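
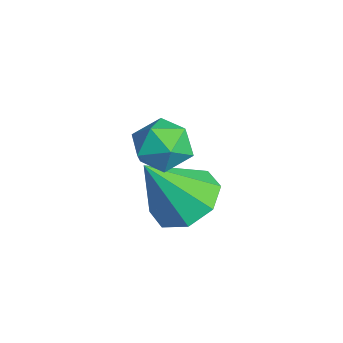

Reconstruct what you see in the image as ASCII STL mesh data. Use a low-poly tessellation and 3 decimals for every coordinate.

solid 
facet normal -0.913 0.397 0.096
outer loop
vertex 0.0 -2.549 1.828
vertex -0.282 -3.146 1.614
vertex -0.165 -3.04 2.289
endloop
endfacet
facet normal -0.459 0.685 0.565
outer loop
vertex 0.0 -2.549 1.828
vertex -0.165 -3.04 2.289
vertex 0.432 -2.692 2.352
endloop
endfacet
facet normal 0.080 0.976 0.200
outer loop
vertex 0.0 -2.549 1.828
vertex 0.432 -2.692 2.352
vertex 0.684 -2.582 1.715
endloop
endfacet
facet normal -0.040 0.868 -0.495
outer loop
vertex 0.0 -2.549 1.828
vertex 0.684 -2.582 1.715
vertex 0.243 -2.863 1.258
endloop
endfacet
facet normal -0.654 0.509 -0.559
outer loop
vertex 0.0 -2.549 1.828
vertex 0.243 -2.863 1.258
vertex -0.282 -3.146 1.614
endloop
endfacet
facet normal -0.195 0.160 0.968
outer loop
vertex 0.432 -2.692 2.352
vertex -0.165 -3.04 2.289
vertex 0.417 -3.377 2.462
endloop
endfacet
facet normal -0.928 -0.308 0.209
outer loop
vertex -0.165 -3.04 2.289
vertex -0.282 -3.146 1.614
vertex -0.024 -3.658 2.005
endloop
endfacet
facet normal -0.510 -0.126 -0.851
outer loop
vertex -0.282 -3.146 1.614
vertex 0.243 -2.863 1.258
vertex 0.228 -3.548 1.368
endloop
endfacet
facet normal 0.485 0.454 -0.747
outer loop
vertex 0.243 -2.863 1.258
vertex 0.684 -2.582 1.715
vertex 0.825 -3.2 1.431
endloop
endfacet
facet normal 0.679 0.630 0.377
outer loop
vertex 0.684 -2.582 1.715
vertex 0.432 -2.692 2.352
vertex 0.942 -3.094 2.106
endloop
endfacet
facet normal 0.040 -0.868 0.495
outer loop
vertex 0.66 -3.691 1.892
vertex 0.417 -3.377 2.462
vertex -0.024 -3.658 2.005
endloop
endfacet
facet normal -0.080 -0.976 -0.200
outer loop
vertex 0.66 -3.691 1.892
vertex -0.024 -3.658 2.005
vertex 0.228 -3.548 1.368
endloop
endfacet
facet normal 0.459 -0.685 -0.565
outer loop
vertex 0.66 -3.691 1.892
vertex 0.228 -3.548 1.368
vertex 0.825 -3.2 1.431
endloop
endfacet
facet normal 0.913 -0.397 -0.096
outer loop
vertex 0.66 -3.691 1.892
vertex 0.825 -3.2 1.431
vertex 0.942 -3.094 2.106
endloop
endfacet
facet normal 0.654 -0.509 0.559
outer loop
vertex 0.66 -3.691 1.892
vertex 0.942 -3.094 2.106
vertex 0.417 -3.377 2.462
endloop
endfacet
facet normal -0.485 -0.454 0.747
outer loop
vertex -0.024 -3.658 2.005
vertex 0.417 -3.377 2.462
vertex -0.165 -3.04 2.289
endloop
endfacet
facet normal -0.679 -0.630 -0.377
outer loop
vertex 0.228 -3.548 1.368
vertex -0.024 -3.658 2.005
vertex -0.282 -3.146 1.614
endloop
endfacet
facet normal 0.195 -0.160 -0.968
outer loop
vertex 0.825 -3.2 1.431
vertex 0.228 -3.548 1.368
vertex 0.243 -2.863 1.258
endloop
endfacet
facet normal 0.928 0.308 -0.209
outer loop
vertex 0.942 -3.094 2.106
vertex 0.825 -3.2 1.431
vertex 0.684 -2.582 1.715
endloop
endfacet
facet normal 0.510 0.126 0.851
outer loop
vertex 0.417 -3.377 2.462
vertex 0.942 -3.094 2.106
vertex 0.432 -2.692 2.352
endloop
endfacet
facet normal -0.098 0.547 -0.831
outer loop
vertex 0.384 -2.1 -0.271
vertex -0.339 -2.507 -0.454
vertex -0.138 -1.806 -0.016
endloop
endfacet
facet normal 0.573 0.396 0.717
outer loop
vertex 0.384 -2.1 -0.271
vertex -0.138 -1.806 -0.016
vertex -0.181 -3.393 0.894
endloop
endfacet
facet normal -0.098 0.547 -0.831
outer loop
vertex -0.138 -1.806 -0.016
vertex -0.339 -2.507 -0.454
vertex -0.778 -1.924 -0.018
endloop
endfacet
facet normal -0.094 0.497 0.863
outer loop
vertex -0.138 -1.806 -0.016
vertex -0.778 -1.924 -0.018
vertex -0.181 -3.393 0.894
endloop
endfacet
facet normal -0.098 0.547 -0.831
outer loop
vertex -0.778 -1.924 -0.018
vertex -0.339 -2.507 -0.454
vertex -1.161 -2.383 -0.275
endloop
endfacet
facet normal -0.680 0.167 0.714
outer loop
vertex -0.778 -1.924 -0.018
vertex -1.161 -2.383 -0.275
vertex -0.181 -3.393 0.894
endloop
endfacet
facet normal -0.098 0.548 -0.831
outer loop
vertex -1.161 -2.383 -0.275
vertex -0.339 -2.507 -0.454
vertex -1.062 -2.914 -0.637
endloop
endfacet
facet normal -0.842 -0.402 0.359
outer loop
vertex -1.161 -2.383 -0.275
vertex -1.062 -2.914 -0.637
vertex -0.181 -3.393 0.894
endloop
endfacet
facet normal -0.097 0.546 -0.832
outer loop
vertex -1.062 -2.914 -0.637
vertex -0.339 -2.507 -0.454
vertex -0.54 -3.208 -0.891
endloop
endfacet
facet normal -0.488 -0.873 0.008
outer loop
vertex -1.062 -2.914 -0.637
vertex -0.54 -3.208 -0.891
vertex -0.181 -3.393 0.894
endloop
endfacet
facet normal -0.097 0.546 -0.832
outer loop
vertex -0.54 -3.208 -0.891
vertex -0.339 -2.507 -0.454
vertex 0.1 -3.091 -0.889
endloop
endfacet
facet normal 0.179 -0.974 -0.137
outer loop
vertex -0.54 -3.208 -0.891
vertex 0.1 -3.091 -0.889
vertex -0.181 -3.393 0.894
endloop
endfacet
facet normal -0.097 0.547 -0.832
outer loop
vertex 0.1 -3.091 -0.889
vertex -0.339 -2.507 -0.454
vertex 0.483 -2.632 -0.632
endloop
endfacet
facet normal 0.765 -0.644 0.011
outer loop
vertex 0.1 -3.091 -0.889
vertex 0.483 -2.632 -0.632
vertex -0.181 -3.393 0.894
endloop
endfacet
facet normal -0.097 0.546 -0.832
outer loop
vertex 0.483 -2.632 -0.632
vertex -0.339 -2.507 -0.454
vertex 0.384 -2.1 -0.271
endloop
endfacet
facet normal 0.928 -0.076 0.366
outer loop
vertex 0.483 -2.632 -0.632
vertex 0.384 -2.1 -0.271
vertex -0.181 -3.393 0.894
endloop
endfacet

endsolid


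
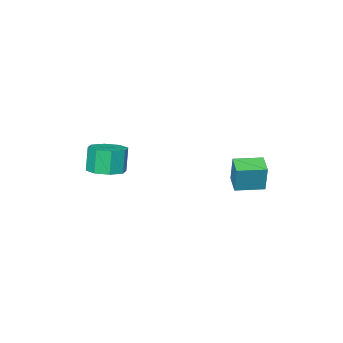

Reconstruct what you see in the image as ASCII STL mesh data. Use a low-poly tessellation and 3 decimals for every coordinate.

solid 
facet normal 0.208 0.154 -0.966
outer loop
vertex 3.167 -2.415 -2.039
vertex 2.344 -1.973 -2.146
vertex 3.216 -1.708 -1.916
endloop
endfacet
facet normal 0.976 -0.101 0.195
outer loop
vertex 3.167 -2.415 -2.039
vertex 3.216 -1.708 -1.916
vertex 2.879 -2.629 -0.707
endloop
endfacet
facet normal 0.976 -0.102 0.194
outer loop
vertex 2.879 -2.629 -0.707
vertex 3.216 -1.708 -1.916
vertex 2.928 -1.922 -0.583
endloop
endfacet
facet normal -0.209 -0.155 0.966
outer loop
vertex 2.879 -2.629 -0.707
vertex 2.928 -1.922 -0.583
vertex 2.056 -2.187 -0.814
endloop
endfacet
facet normal 0.208 0.155 -0.966
outer loop
vertex 3.216 -1.708 -1.916
vertex 2.344 -1.973 -2.146
vertex 2.754 -1.157 -1.927
endloop
endfacet
facet normal 0.737 0.624 0.259
outer loop
vertex 3.216 -1.708 -1.916
vertex 2.754 -1.157 -1.927
vertex 2.928 -1.922 -0.583
endloop
endfacet
facet normal 0.738 0.623 0.259
outer loop
vertex 2.928 -1.922 -0.583
vertex 2.754 -1.157 -1.927
vertex 2.466 -1.37 -0.594
endloop
endfacet
facet normal -0.209 -0.155 0.966
outer loop
vertex 2.928 -1.922 -0.583
vertex 2.466 -1.37 -0.594
vertex 2.056 -2.187 -0.814
endloop
endfacet
facet normal 0.209 0.154 -0.966
outer loop
vertex 2.754 -1.157 -1.927
vertex 2.344 -1.973 -2.146
vertex 2.052 -1.083 -2.067
endloop
endfacet
facet normal 0.069 0.983 0.172
outer loop
vertex 2.754 -1.157 -1.927
vertex 2.052 -1.083 -2.067
vertex 2.466 -1.37 -0.594
endloop
endfacet
facet normal 0.068 0.983 0.172
outer loop
vertex 2.466 -1.37 -0.594
vertex 2.052 -1.083 -2.067
vertex 1.765 -1.297 -0.734
endloop
endfacet
facet normal -0.209 -0.155 0.966
outer loop
vertex 2.466 -1.37 -0.594
vertex 1.765 -1.297 -0.734
vertex 2.056 -2.187 -0.814
endloop
endfacet
facet normal 0.208 0.154 -0.966
outer loop
vertex 2.052 -1.083 -2.067
vertex 2.344 -1.973 -2.146
vertex 1.521 -1.531 -2.253
endloop
endfacet
facet normal -0.642 0.767 -0.015
outer loop
vertex 2.052 -1.083 -2.067
vertex 1.521 -1.531 -2.253
vertex 1.765 -1.297 -0.734
endloop
endfacet
facet normal -0.641 0.767 -0.015
outer loop
vertex 1.765 -1.297 -0.734
vertex 1.521 -1.531 -2.253
vertex 1.233 -1.745 -0.921
endloop
endfacet
facet normal -0.209 -0.155 0.966
outer loop
vertex 1.765 -1.297 -0.734
vertex 1.233 -1.745 -0.921
vertex 2.056 -2.187 -0.814
endloop
endfacet
facet normal 0.209 0.155 -0.966
outer loop
vertex 1.521 -1.531 -2.253
vertex 2.344 -1.973 -2.146
vertex 1.472 -2.238 -2.377
endloop
endfacet
facet normal -0.976 0.102 -0.195
outer loop
vertex 1.521 -1.531 -2.253
vertex 1.472 -2.238 -2.377
vertex 1.233 -1.745 -0.921
endloop
endfacet
facet normal -0.976 0.101 -0.195
outer loop
vertex 1.233 -1.745 -0.921
vertex 1.472 -2.238 -2.377
vertex 1.184 -2.452 -1.044
endloop
endfacet
facet normal -0.208 -0.154 0.966
outer loop
vertex 1.233 -1.745 -0.921
vertex 1.184 -2.452 -1.044
vertex 2.056 -2.187 -0.814
endloop
endfacet
facet normal 0.209 0.155 -0.966
outer loop
vertex 1.472 -2.238 -2.377
vertex 2.344 -1.973 -2.146
vertex 1.934 -2.79 -2.366
endloop
endfacet
facet normal -0.738 -0.623 -0.259
outer loop
vertex 1.472 -2.238 -2.377
vertex 1.934 -2.79 -2.366
vertex 1.184 -2.452 -1.044
endloop
endfacet
facet normal -0.738 -0.624 -0.259
outer loop
vertex 1.184 -2.452 -1.044
vertex 1.934 -2.79 -2.366
vertex 1.646 -3.003 -1.033
endloop
endfacet
facet normal -0.208 -0.155 0.966
outer loop
vertex 1.184 -2.452 -1.044
vertex 1.646 -3.003 -1.033
vertex 2.056 -2.187 -0.814
endloop
endfacet
facet normal 0.209 0.155 -0.966
outer loop
vertex 1.934 -2.79 -2.366
vertex 2.344 -1.973 -2.146
vertex 2.635 -2.863 -2.226
endloop
endfacet
facet normal -0.068 -0.983 -0.172
outer loop
vertex 1.934 -2.79 -2.366
vertex 2.635 -2.863 -2.226
vertex 1.646 -3.003 -1.033
endloop
endfacet
facet normal -0.069 -0.983 -0.173
outer loop
vertex 1.646 -3.003 -1.033
vertex 2.635 -2.863 -2.226
vertex 2.348 -3.077 -0.893
endloop
endfacet
facet normal -0.209 -0.154 0.966
outer loop
vertex 1.646 -3.003 -1.033
vertex 2.348 -3.077 -0.893
vertex 2.056 -2.187 -0.814
endloop
endfacet
facet normal 0.209 0.155 -0.966
outer loop
vertex 2.635 -2.863 -2.226
vertex 2.344 -1.973 -2.146
vertex 3.167 -2.415 -2.039
endloop
endfacet
facet normal 0.641 -0.767 0.015
outer loop
vertex 2.635 -2.863 -2.226
vertex 3.167 -2.415 -2.039
vertex 2.348 -3.077 -0.893
endloop
endfacet
facet normal 0.642 -0.767 0.016
outer loop
vertex 2.348 -3.077 -0.893
vertex 3.167 -2.415 -2.039
vertex 2.879 -2.629 -0.707
endloop
endfacet
facet normal -0.208 -0.154 0.966
outer loop
vertex 2.348 -3.077 -0.893
vertex 2.879 -2.629 -0.707
vertex 2.056 -2.187 -0.814
endloop
endfacet
facet normal -0.500 -0.838 0.216
outer loop
vertex -1.075 2.922 -0.494
vertex -2.28 3.634 -0.521
vertex -1.21 2.638 -1.909
endloop
endfacet
facet normal 0.861 -0.509 0.020
outer loop
vertex -0.68 3.526 -2.139
vertex -1.075 2.922 -0.494
vertex -1.21 2.638 -1.909
endloop
endfacet
facet normal -0.500 -0.839 0.217
outer loop
vertex -1.21 2.638 -1.909
vertex -2.28 3.634 -0.521
vertex -2.416 3.349 -1.937
endloop
endfacet
facet normal -0.093 -0.197 -0.976
outer loop
vertex -2.416 3.349 -1.937
vertex -0.68 3.526 -2.139
vertex -1.21 2.638 -1.909
endloop
endfacet
facet normal 0.094 0.197 0.976
outer loop
vertex -1.075 2.922 -0.494
vertex -1.75 4.522 -0.751
vertex -2.28 3.634 -0.521
endloop
endfacet
facet normal 0.861 -0.509 0.020
outer loop
vertex -0.544 3.811 -0.723
vertex -1.075 2.922 -0.494
vertex -0.68 3.526 -2.139
endloop
endfacet
facet normal 0.093 0.196 0.976
outer loop
vertex -0.544 3.811 -0.723
vertex -1.75 4.522 -0.751
vertex -1.075 2.922 -0.494
endloop
endfacet
facet normal -0.861 0.509 -0.020
outer loop
vertex -2.28 3.634 -0.521
vertex -1.75 4.522 -0.751
vertex -2.416 3.349 -1.937
endloop
endfacet
facet normal -0.094 -0.196 -0.976
outer loop
vertex -1.885 4.238 -2.166
vertex -0.68 3.526 -2.139
vertex -2.416 3.349 -1.937
endloop
endfacet
facet normal -0.861 0.509 -0.020
outer loop
vertex -2.416 3.349 -1.937
vertex -1.75 4.522 -0.751
vertex -1.885 4.238 -2.166
endloop
endfacet
facet normal 0.500 0.838 -0.217
outer loop
vertex -1.885 4.238 -2.166
vertex -0.544 3.811 -0.723
vertex -0.68 3.526 -2.139
endloop
endfacet
facet normal 0.500 0.839 -0.216
outer loop
vertex -1.75 4.522 -0.751
vertex -0.544 3.811 -0.723
vertex -1.885 4.238 -2.166
endloop
endfacet

endsolid


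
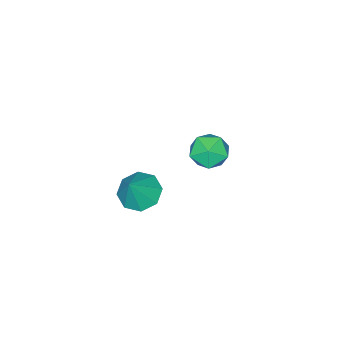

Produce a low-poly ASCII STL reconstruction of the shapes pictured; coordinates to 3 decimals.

solid 
facet normal -0.533 -0.120 -0.838
outer loop
vertex 3.051 -1.142 -1.288
vertex 2.414 -0.305 -1.003
vertex 3.336 -0.412 -1.574
endloop
endfacet
facet normal 0.937 -0.346 0.049
outer loop
vertex 3.051 -1.142 -1.288
vertex 3.336 -0.412 -1.574
vertex 3.346 -0.095 0.463
endloop
endfacet
facet normal -0.533 -0.121 -0.838
outer loop
vertex 3.336 -0.412 -1.574
vertex 2.414 -0.305 -1.003
vertex 3.08 0.381 -1.526
endloop
endfacet
facet normal 0.949 0.310 -0.053
outer loop
vertex 3.336 -0.412 -1.574
vertex 3.08 0.381 -1.526
vertex 3.346 -0.095 0.463
endloop
endfacet
facet normal -0.533 -0.121 -0.837
outer loop
vertex 3.08 0.381 -1.526
vertex 2.414 -0.305 -1.003
vertex 2.434 0.772 -1.171
endloop
endfacet
facet normal 0.562 0.818 0.121
outer loop
vertex 3.08 0.381 -1.526
vertex 2.434 0.772 -1.171
vertex 3.346 -0.095 0.463
endloop
endfacet
facet normal -0.534 -0.121 -0.837
outer loop
vertex 2.434 0.772 -1.171
vertex 2.414 -0.305 -1.003
vertex 1.776 0.532 -0.717
endloop
endfacet
facet normal 0.001 0.884 0.468
outer loop
vertex 2.434 0.772 -1.171
vertex 1.776 0.532 -0.717
vertex 3.346 -0.095 0.463
endloop
endfacet
facet normal -0.533 -0.120 -0.837
outer loop
vertex 1.776 0.532 -0.717
vertex 2.414 -0.305 -1.003
vertex 1.492 -0.198 -0.431
endloop
endfacet
facet normal -0.405 0.466 0.787
outer loop
vertex 1.776 0.532 -0.717
vertex 1.492 -0.198 -0.431
vertex 3.346 -0.095 0.463
endloop
endfacet
facet normal -0.533 -0.120 -0.837
outer loop
vertex 1.492 -0.198 -0.431
vertex 2.414 -0.305 -1.003
vertex 1.747 -0.991 -0.48
endloop
endfacet
facet normal -0.418 -0.189 0.889
outer loop
vertex 1.492 -0.198 -0.431
vertex 1.747 -0.991 -0.48
vertex 3.346 -0.095 0.463
endloop
endfacet
facet normal -0.533 -0.120 -0.838
outer loop
vertex 1.747 -0.991 -0.48
vertex 2.414 -0.305 -1.003
vertex 2.393 -1.382 -0.835
endloop
endfacet
facet normal -0.030 -0.699 0.715
outer loop
vertex 1.747 -0.991 -0.48
vertex 2.393 -1.382 -0.835
vertex 3.346 -0.095 0.463
endloop
endfacet
facet normal -0.533 -0.120 -0.838
outer loop
vertex 2.393 -1.382 -0.835
vertex 2.414 -0.305 -1.003
vertex 3.051 -1.142 -1.288
endloop
endfacet
facet normal 0.531 -0.764 0.367
outer loop
vertex 2.393 -1.382 -0.835
vertex 3.051 -1.142 -1.288
vertex 3.346 -0.095 0.463
endloop
endfacet
facet normal -0.001 0.702 0.712
outer loop
vertex -3.629 -0.05 -2.869
vertex -3.999 -0.823 -2.108
vertex -2.874 -0.664 -2.263
endloop
endfacet
facet normal 0.501 0.836 0.223
outer loop
vertex -3.629 -0.05 -2.869
vertex -2.874 -0.664 -2.263
vertex -2.694 -0.474 -3.379
endloop
endfacet
facet normal 0.181 0.893 -0.411
outer loop
vertex -3.629 -0.05 -2.869
vertex -2.694 -0.474 -3.379
vertex -3.707 -0.515 -3.913
endloop
endfacet
facet normal -0.519 0.794 -0.315
outer loop
vertex -3.629 -0.05 -2.869
vertex -3.707 -0.515 -3.913
vertex -4.514 -0.731 -3.127
endloop
endfacet
facet normal -0.631 0.676 0.380
outer loop
vertex -3.629 -0.05 -2.869
vertex -4.514 -0.731 -3.127
vertex -3.999 -0.823 -2.108
endloop
endfacet
facet normal 0.941 0.275 0.199
outer loop
vertex -2.694 -0.474 -3.379
vertex -2.874 -0.664 -2.263
vertex -2.486 -1.509 -2.933
endloop
endfacet
facet normal 0.128 0.058 0.990
outer loop
vertex -2.874 -0.664 -2.263
vertex -3.999 -0.823 -2.108
vertex -3.293 -1.725 -2.147
endloop
endfacet
facet normal -0.892 0.016 0.452
outer loop
vertex -3.999 -0.823 -2.108
vertex -4.514 -0.731 -3.127
vertex -4.306 -1.766 -2.681
endloop
endfacet
facet normal -0.710 0.207 -0.673
outer loop
vertex -4.514 -0.731 -3.127
vertex -3.707 -0.515 -3.913
vertex -4.126 -1.576 -3.797
endloop
endfacet
facet normal 0.422 0.366 -0.829
outer loop
vertex -3.707 -0.515 -3.913
vertex -2.694 -0.474 -3.379
vertex -3.001 -1.417 -3.952
endloop
endfacet
facet normal 0.519 -0.794 0.315
outer loop
vertex -3.371 -2.19 -3.191
vertex -2.486 -1.509 -2.933
vertex -3.293 -1.725 -2.147
endloop
endfacet
facet normal -0.181 -0.893 0.411
outer loop
vertex -3.371 -2.19 -3.191
vertex -3.293 -1.725 -2.147
vertex -4.306 -1.766 -2.681
endloop
endfacet
facet normal -0.501 -0.836 -0.223
outer loop
vertex -3.371 -2.19 -3.191
vertex -4.306 -1.766 -2.681
vertex -4.126 -1.576 -3.797
endloop
endfacet
facet normal 0.001 -0.702 -0.712
outer loop
vertex -3.371 -2.19 -3.191
vertex -4.126 -1.576 -3.797
vertex -3.001 -1.417 -3.952
endloop
endfacet
facet normal 0.631 -0.676 -0.380
outer loop
vertex -3.371 -2.19 -3.191
vertex -3.001 -1.417 -3.952
vertex -2.486 -1.509 -2.933
endloop
endfacet
facet normal 0.710 -0.207 0.673
outer loop
vertex -3.293 -1.725 -2.147
vertex -2.486 -1.509 -2.933
vertex -2.874 -0.664 -2.263
endloop
endfacet
facet normal -0.422 -0.366 0.829
outer loop
vertex -4.306 -1.766 -2.681
vertex -3.293 -1.725 -2.147
vertex -3.999 -0.823 -2.108
endloop
endfacet
facet normal -0.941 -0.275 -0.199
outer loop
vertex -4.126 -1.576 -3.797
vertex -4.306 -1.766 -2.681
vertex -4.514 -0.731 -3.127
endloop
endfacet
facet normal -0.128 -0.058 -0.990
outer loop
vertex -3.001 -1.417 -3.952
vertex -4.126 -1.576 -3.797
vertex -3.707 -0.515 -3.913
endloop
endfacet
facet normal 0.892 -0.016 -0.452
outer loop
vertex -2.486 -1.509 -2.933
vertex -3.001 -1.417 -3.952
vertex -2.694 -0.474 -3.379
endloop
endfacet

endsolid


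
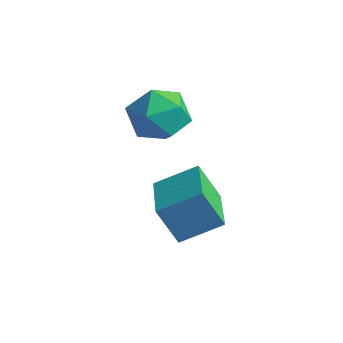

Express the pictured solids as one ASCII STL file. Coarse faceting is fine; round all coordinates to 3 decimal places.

solid 
facet normal -0.437 0.563 0.701
outer loop
vertex -3.012 0.56 0.977
vertex -2.392 0.087 1.744
vertex -2.041 0.99 1.237
endloop
endfacet
facet normal -0.420 0.904 0.074
outer loop
vertex -3.012 0.56 0.977
vertex -2.041 0.99 1.237
vertex -2.35 0.932 0.19
endloop
endfacet
facet normal -0.764 0.502 -0.405
outer loop
vertex -3.012 0.56 0.977
vertex -2.35 0.932 0.19
vertex -2.892 -0.007 0.049
endloop
endfacet
facet normal -0.993 -0.087 -0.075
outer loop
vertex -3.012 0.56 0.977
vertex -2.892 -0.007 0.049
vertex -2.919 -0.529 1.009
endloop
endfacet
facet normal -0.791 -0.050 0.609
outer loop
vertex -3.012 0.56 0.977
vertex -2.919 -0.529 1.009
vertex -2.392 0.087 1.744
endloop
endfacet
facet normal 0.261 0.956 -0.130
outer loop
vertex -2.35 0.932 0.19
vertex -2.041 0.99 1.237
vertex -1.321 0.689 0.471
endloop
endfacet
facet normal 0.234 0.405 0.884
outer loop
vertex -2.041 0.99 1.237
vertex -2.392 0.087 1.744
vertex -1.348 0.167 1.431
endloop
endfacet
facet normal -0.339 -0.587 0.735
outer loop
vertex -2.392 0.087 1.744
vertex -2.919 -0.529 1.009
vertex -1.89 -0.772 1.29
endloop
endfacet
facet normal -0.665 -0.648 -0.371
outer loop
vertex -2.919 -0.529 1.009
vertex -2.892 -0.007 0.049
vertex -2.199 -0.83 0.243
endloop
endfacet
facet normal -0.295 0.306 -0.905
outer loop
vertex -2.892 -0.007 0.049
vertex -2.35 0.932 0.19
vertex -1.848 0.073 -0.264
endloop
endfacet
facet normal 0.993 0.087 0.075
outer loop
vertex -1.228 -0.4 0.503
vertex -1.321 0.689 0.471
vertex -1.348 0.167 1.431
endloop
endfacet
facet normal 0.764 -0.502 0.405
outer loop
vertex -1.228 -0.4 0.503
vertex -1.348 0.167 1.431
vertex -1.89 -0.772 1.29
endloop
endfacet
facet normal 0.420 -0.904 -0.074
outer loop
vertex -1.228 -0.4 0.503
vertex -1.89 -0.772 1.29
vertex -2.199 -0.83 0.243
endloop
endfacet
facet normal 0.437 -0.563 -0.701
outer loop
vertex -1.228 -0.4 0.503
vertex -2.199 -0.83 0.243
vertex -1.848 0.073 -0.264
endloop
endfacet
facet normal 0.791 0.050 -0.609
outer loop
vertex -1.228 -0.4 0.503
vertex -1.848 0.073 -0.264
vertex -1.321 0.689 0.471
endloop
endfacet
facet normal 0.665 0.648 0.371
outer loop
vertex -1.348 0.167 1.431
vertex -1.321 0.689 0.471
vertex -2.041 0.99 1.237
endloop
endfacet
facet normal 0.295 -0.306 0.905
outer loop
vertex -1.89 -0.772 1.29
vertex -1.348 0.167 1.431
vertex -2.392 0.087 1.744
endloop
endfacet
facet normal -0.261 -0.956 0.130
outer loop
vertex -2.199 -0.83 0.243
vertex -1.89 -0.772 1.29
vertex -2.919 -0.529 1.009
endloop
endfacet
facet normal -0.234 -0.405 -0.884
outer loop
vertex -1.848 0.073 -0.264
vertex -2.199 -0.83 0.243
vertex -2.892 -0.007 0.049
endloop
endfacet
facet normal 0.339 0.587 -0.735
outer loop
vertex -1.321 0.689 0.471
vertex -1.848 0.073 -0.264
vertex -2.35 0.932 0.19
endloop
endfacet
facet normal -0.653 0.733 -0.191
outer loop
vertex -1.825 -0.549 -1.98
vertex -0.889 0.463 -1.295
vertex -1.165 -0.294 -3.258
endloop
endfacet
facet normal -0.608 -0.658 -0.445
outer loop
vertex 0.109 -1.723 -2.885
vertex -1.825 -0.549 -1.98
vertex -1.165 -0.294 -3.258
endloop
endfacet
facet normal -0.653 0.733 -0.191
outer loop
vertex -1.165 -0.294 -3.258
vertex -0.889 0.463 -1.295
vertex -0.229 0.719 -2.572
endloop
endfacet
facet normal 0.452 0.175 -0.875
outer loop
vertex -0.229 0.719 -2.572
vertex 0.109 -1.723 -2.885
vertex -1.165 -0.294 -3.258
endloop
endfacet
facet normal -0.452 -0.174 0.875
outer loop
vertex -1.825 -0.549 -1.98
vertex 0.385 -0.966 -0.922
vertex -0.889 0.463 -1.295
endloop
endfacet
facet normal -0.608 -0.657 -0.446
outer loop
vertex -0.551 -1.979 -1.608
vertex -1.825 -0.549 -1.98
vertex 0.109 -1.723 -2.885
endloop
endfacet
facet normal -0.452 -0.175 0.875
outer loop
vertex -0.551 -1.979 -1.608
vertex 0.385 -0.966 -0.922
vertex -1.825 -0.549 -1.98
endloop
endfacet
facet normal 0.607 0.658 0.446
outer loop
vertex -0.889 0.463 -1.295
vertex 0.385 -0.966 -0.922
vertex -0.229 0.719 -2.572
endloop
endfacet
facet normal 0.452 0.175 -0.875
outer loop
vertex 1.045 -0.711 -2.2
vertex 0.109 -1.723 -2.885
vertex -0.229 0.719 -2.572
endloop
endfacet
facet normal 0.608 0.657 0.445
outer loop
vertex -0.229 0.719 -2.572
vertex 0.385 -0.966 -0.922
vertex 1.045 -0.711 -2.2
endloop
endfacet
facet normal 0.653 -0.733 0.191
outer loop
vertex 1.045 -0.711 -2.2
vertex -0.551 -1.979 -1.608
vertex 0.109 -1.723 -2.885
endloop
endfacet
facet normal 0.653 -0.733 0.191
outer loop
vertex 0.385 -0.966 -0.922
vertex -0.551 -1.979 -1.608
vertex 1.045 -0.711 -2.2
endloop
endfacet

endsolid


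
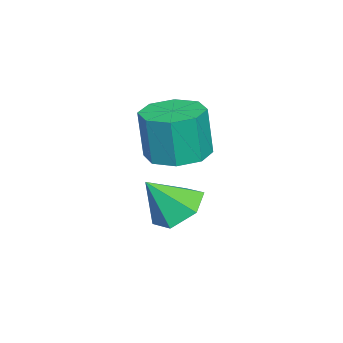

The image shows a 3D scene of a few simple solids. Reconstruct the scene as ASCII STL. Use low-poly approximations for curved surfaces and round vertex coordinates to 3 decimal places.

solid 
facet normal -0.286 0.555 -0.781
outer loop
vertex -2.671 -2.203 0.821
vertex -3.26 -2.852 0.576
vertex -3.523 -2.19 1.142
endloop
endfacet
facet normal 0.317 0.471 0.823
outer loop
vertex -2.671 -2.203 0.821
vertex -3.523 -2.19 1.142
vertex -2.84 -3.668 1.724
endloop
endfacet
facet normal -0.285 0.555 -0.782
outer loop
vertex -3.523 -2.19 1.142
vertex -3.26 -2.852 0.576
vertex -4.111 -2.839 0.896
endloop
endfacet
facet normal -0.489 0.115 0.865
outer loop
vertex -3.523 -2.19 1.142
vertex -4.111 -2.839 0.896
vertex -2.84 -3.668 1.724
endloop
endfacet
facet normal -0.285 0.555 -0.781
outer loop
vertex -4.111 -2.839 0.896
vertex -3.26 -2.852 0.576
vertex -3.849 -3.501 0.33
endloop
endfacet
facet normal -0.671 -0.617 0.411
outer loop
vertex -4.111 -2.839 0.896
vertex -3.849 -3.501 0.33
vertex -2.84 -3.668 1.724
endloop
endfacet
facet normal -0.285 0.555 -0.782
outer loop
vertex -3.849 -3.501 0.33
vertex -3.26 -2.852 0.576
vertex -2.997 -3.515 0.01
endloop
endfacet
facet normal -0.048 -0.995 -0.084
outer loop
vertex -3.849 -3.501 0.33
vertex -2.997 -3.515 0.01
vertex -2.84 -3.668 1.724
endloop
endfacet
facet normal -0.285 0.554 -0.782
outer loop
vertex -2.997 -3.515 0.01
vertex -3.26 -2.852 0.576
vertex -2.408 -2.866 0.255
endloop
endfacet
facet normal 0.758 -0.640 -0.127
outer loop
vertex -2.997 -3.515 0.01
vertex -2.408 -2.866 0.255
vertex -2.84 -3.668 1.724
endloop
endfacet
facet normal -0.285 0.554 -0.782
outer loop
vertex -2.408 -2.866 0.255
vertex -3.26 -2.852 0.576
vertex -2.671 -2.203 0.821
endloop
endfacet
facet normal 0.940 0.093 0.327
outer loop
vertex -2.408 -2.866 0.255
vertex -2.671 -2.203 0.821
vertex -2.84 -3.668 1.724
endloop
endfacet
facet normal -0.004 0.099 -0.995
outer loop
vertex -2.504 -2.027 2.914
vertex -3.033 -2.8 2.839
vertex -3.208 -1.881 2.931
endloop
endfacet
facet normal 0.204 0.974 0.096
outer loop
vertex -2.504 -2.027 2.914
vertex -3.208 -1.881 2.931
vertex -2.498 -2.186 4.516
endloop
endfacet
facet normal 0.203 0.974 0.097
outer loop
vertex -2.498 -2.186 4.516
vertex -3.208 -1.881 2.931
vertex -3.203 -2.041 4.533
endloop
endfacet
facet normal 0.004 -0.099 0.995
outer loop
vertex -2.498 -2.186 4.516
vertex -3.203 -2.041 4.533
vertex -3.027 -2.96 4.441
endloop
endfacet
facet normal -0.003 0.099 -0.995
outer loop
vertex -3.208 -1.881 2.931
vertex -3.033 -2.8 2.839
vertex -3.81 -2.274 2.894
endloop
endfacet
facet normal -0.548 0.832 0.085
outer loop
vertex -3.208 -1.881 2.931
vertex -3.81 -2.274 2.894
vertex -3.203 -2.041 4.533
endloop
endfacet
facet normal -0.549 0.832 0.085
outer loop
vertex -3.203 -2.041 4.533
vertex -3.81 -2.274 2.894
vertex -3.804 -2.434 4.496
endloop
endfacet
facet normal 0.003 -0.099 0.995
outer loop
vertex -3.203 -2.041 4.533
vertex -3.804 -2.434 4.496
vertex -3.027 -2.96 4.441
endloop
endfacet
facet normal -0.004 0.099 -0.995
outer loop
vertex -3.81 -2.274 2.894
vertex -3.033 -2.8 2.839
vertex -3.956 -2.975 2.825
endloop
endfacet
facet normal -0.979 0.202 0.024
outer loop
vertex -3.81 -2.274 2.894
vertex -3.956 -2.975 2.825
vertex -3.804 -2.434 4.496
endloop
endfacet
facet normal -0.979 0.203 0.023
outer loop
vertex -3.804 -2.434 4.496
vertex -3.956 -2.975 2.825
vertex -3.951 -3.135 4.427
endloop
endfacet
facet normal 0.004 -0.099 0.995
outer loop
vertex -3.804 -2.434 4.496
vertex -3.951 -3.135 4.427
vertex -3.027 -2.96 4.441
endloop
endfacet
facet normal -0.004 0.099 -0.995
outer loop
vertex -3.956 -2.975 2.825
vertex -3.033 -2.8 2.839
vertex -3.562 -3.574 2.764
endloop
endfacet
facet normal -0.837 -0.545 -0.052
outer loop
vertex -3.956 -2.975 2.825
vertex -3.562 -3.574 2.764
vertex -3.951 -3.135 4.427
endloop
endfacet
facet normal -0.836 -0.547 -0.051
outer loop
vertex -3.951 -3.135 4.427
vertex -3.562 -3.574 2.764
vertex -3.556 -3.733 4.366
endloop
endfacet
facet normal 0.004 -0.099 0.995
outer loop
vertex -3.951 -3.135 4.427
vertex -3.556 -3.733 4.366
vertex -3.027 -2.96 4.441
endloop
endfacet
facet normal -0.004 0.099 -0.995
outer loop
vertex -3.562 -3.574 2.764
vertex -3.033 -2.8 2.839
vertex -2.857 -3.719 2.747
endloop
endfacet
facet normal -0.203 -0.975 -0.096
outer loop
vertex -3.562 -3.574 2.764
vertex -2.857 -3.719 2.747
vertex -3.556 -3.733 4.366
endloop
endfacet
facet normal -0.204 -0.974 -0.097
outer loop
vertex -3.556 -3.733 4.366
vertex -2.857 -3.719 2.747
vertex -2.852 -3.879 4.349
endloop
endfacet
facet normal 0.004 -0.099 0.995
outer loop
vertex -3.556 -3.733 4.366
vertex -2.852 -3.879 4.349
vertex -3.027 -2.96 4.441
endloop
endfacet
facet normal -0.003 0.099 -0.995
outer loop
vertex -2.857 -3.719 2.747
vertex -3.033 -2.8 2.839
vertex -2.256 -3.326 2.784
endloop
endfacet
facet normal 0.549 -0.832 -0.085
outer loop
vertex -2.857 -3.719 2.747
vertex -2.256 -3.326 2.784
vertex -2.852 -3.879 4.349
endloop
endfacet
facet normal 0.548 -0.832 -0.085
outer loop
vertex -2.852 -3.879 4.349
vertex -2.256 -3.326 2.784
vertex -2.25 -3.486 4.386
endloop
endfacet
facet normal 0.003 -0.099 0.995
outer loop
vertex -2.852 -3.879 4.349
vertex -2.25 -3.486 4.386
vertex -3.027 -2.96 4.441
endloop
endfacet
facet normal -0.004 0.099 -0.995
outer loop
vertex -2.256 -3.326 2.784
vertex -3.033 -2.8 2.839
vertex -2.109 -2.625 2.853
endloop
endfacet
facet normal 0.979 -0.203 -0.024
outer loop
vertex -2.256 -3.326 2.784
vertex -2.109 -2.625 2.853
vertex -2.25 -3.486 4.386
endloop
endfacet
facet normal 0.979 -0.202 -0.023
outer loop
vertex -2.25 -3.486 4.386
vertex -2.109 -2.625 2.853
vertex -2.104 -2.785 4.455
endloop
endfacet
facet normal 0.004 -0.099 0.995
outer loop
vertex -2.25 -3.486 4.386
vertex -2.104 -2.785 4.455
vertex -3.027 -2.96 4.441
endloop
endfacet
facet normal -0.004 0.099 -0.995
outer loop
vertex -2.109 -2.625 2.853
vertex -3.033 -2.8 2.839
vertex -2.504 -2.027 2.914
endloop
endfacet
facet normal 0.836 0.547 0.052
outer loop
vertex -2.109 -2.625 2.853
vertex -2.504 -2.027 2.914
vertex -2.104 -2.785 4.455
endloop
endfacet
facet normal 0.837 0.545 0.051
outer loop
vertex -2.104 -2.785 4.455
vertex -2.504 -2.027 2.914
vertex -2.498 -2.186 4.516
endloop
endfacet
facet normal 0.004 -0.099 0.995
outer loop
vertex -2.104 -2.785 4.455
vertex -2.498 -2.186 4.516
vertex -3.027 -2.96 4.441
endloop
endfacet

endsolid


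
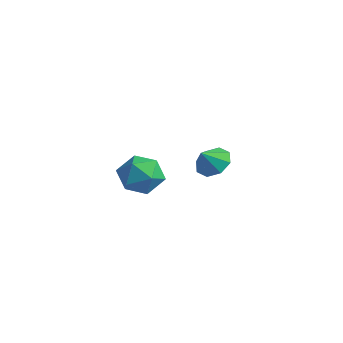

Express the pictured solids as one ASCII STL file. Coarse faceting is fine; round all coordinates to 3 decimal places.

solid 
facet normal 0.024 0.650 -0.760
outer loop
vertex -0.363 4.975 0.928
vertex -0.786 4.26 0.303
vertex -1.159 5.003 0.927
endloop
endfacet
facet normal 0.006 0.198 0.980
outer loop
vertex -0.363 4.975 0.928
vertex -1.159 5.003 0.927
vertex -0.814 3.46 1.237
endloop
endfacet
facet normal 0.024 0.650 -0.760
outer loop
vertex -1.159 5.003 0.927
vertex -0.786 4.26 0.303
vertex -1.736 4.595 0.56
endloop
endfacet
facet normal -0.557 0.042 0.829
outer loop
vertex -1.159 5.003 0.927
vertex -1.736 4.595 0.56
vertex -0.814 3.46 1.237
endloop
endfacet
facet normal 0.024 0.650 -0.760
outer loop
vertex -1.736 4.595 0.56
vertex -0.786 4.26 0.303
vertex -1.756 3.991 0.043
endloop
endfacet
facet normal -0.802 -0.373 0.467
outer loop
vertex -1.736 4.595 0.56
vertex -1.756 3.991 0.043
vertex -0.814 3.46 1.237
endloop
endfacet
facet normal 0.023 0.650 -0.759
outer loop
vertex -1.756 3.991 0.043
vertex -0.786 4.26 0.303
vertex -1.208 3.544 -0.323
endloop
endfacet
facet normal -0.586 -0.804 0.105
outer loop
vertex -1.756 3.991 0.043
vertex -1.208 3.544 -0.323
vertex -0.814 3.46 1.237
endloop
endfacet
facet normal 0.025 0.650 -0.760
outer loop
vertex -1.208 3.544 -0.323
vertex -0.786 4.26 0.303
vertex -0.412 3.516 -0.321
endloop
endfacet
facet normal -0.035 -0.998 -0.045
outer loop
vertex -1.208 3.544 -0.323
vertex -0.412 3.516 -0.321
vertex -0.814 3.46 1.237
endloop
endfacet
facet normal 0.023 0.649 -0.760
outer loop
vertex -0.412 3.516 -0.321
vertex -0.786 4.26 0.303
vertex 0.165 3.924 0.045
endloop
endfacet
facet normal 0.528 -0.842 0.106
outer loop
vertex -0.412 3.516 -0.321
vertex 0.165 3.924 0.045
vertex -0.814 3.46 1.237
endloop
endfacet
facet normal 0.023 0.650 -0.760
outer loop
vertex 0.165 3.924 0.045
vertex -0.786 4.26 0.303
vertex 0.185 4.529 0.563
endloop
endfacet
facet normal 0.773 -0.427 0.469
outer loop
vertex 0.165 3.924 0.045
vertex 0.185 4.529 0.563
vertex -0.814 3.46 1.237
endloop
endfacet
facet normal 0.023 0.650 -0.759
outer loop
vertex 0.185 4.529 0.563
vertex -0.786 4.26 0.303
vertex -0.363 4.975 0.928
endloop
endfacet
facet normal 0.556 0.004 0.831
outer loop
vertex 0.185 4.529 0.563
vertex -0.363 4.975 0.928
vertex -0.814 3.46 1.237
endloop
endfacet
facet normal -0.955 -0.103 0.277
outer loop
vertex -0.093 -1.675 2.174
vertex 0.187 -2.756 2.739
vertex 0.256 -1.681 3.375
endloop
endfacet
facet normal -0.777 0.587 0.229
outer loop
vertex -0.093 -1.675 2.174
vertex 0.256 -1.681 3.375
vertex 0.693 -0.8 2.6
endloop
endfacet
facet normal -0.553 0.709 -0.437
outer loop
vertex -0.093 -1.675 2.174
vertex 0.693 -0.8 2.6
vertex 0.893 -1.331 1.485
endloop
endfacet
facet normal -0.592 0.096 -0.800
outer loop
vertex -0.093 -1.675 2.174
vertex 0.893 -1.331 1.485
vertex 0.581 -2.54 1.571
endloop
endfacet
facet normal -0.841 -0.405 -0.359
outer loop
vertex -0.093 -1.675 2.174
vertex 0.581 -2.54 1.571
vertex 0.187 -2.756 2.739
endloop
endfacet
facet normal -0.230 0.705 0.671
outer loop
vertex 0.693 -0.8 2.6
vertex 0.256 -1.681 3.375
vertex 1.459 -1.34 3.429
endloop
endfacet
facet normal -0.518 -0.411 0.750
outer loop
vertex 0.256 -1.681 3.375
vertex 0.187 -2.756 2.739
vertex 1.147 -2.549 3.515
endloop
endfacet
facet normal -0.333 -0.901 -0.279
outer loop
vertex 0.187 -2.756 2.739
vertex 0.581 -2.54 1.571
vertex 1.347 -3.08 2.4
endloop
endfacet
facet normal 0.070 -0.089 -0.994
outer loop
vertex 0.581 -2.54 1.571
vertex 0.893 -1.331 1.485
vertex 1.784 -2.199 1.625
endloop
endfacet
facet normal 0.134 0.904 -0.406
outer loop
vertex 0.893 -1.331 1.485
vertex 0.693 -0.8 2.6
vertex 1.853 -1.124 2.261
endloop
endfacet
facet normal 0.592 -0.096 0.800
outer loop
vertex 2.133 -2.205 2.826
vertex 1.459 -1.34 3.429
vertex 1.147 -2.549 3.515
endloop
endfacet
facet normal 0.553 -0.709 0.437
outer loop
vertex 2.133 -2.205 2.826
vertex 1.147 -2.549 3.515
vertex 1.347 -3.08 2.4
endloop
endfacet
facet normal 0.777 -0.587 -0.229
outer loop
vertex 2.133 -2.205 2.826
vertex 1.347 -3.08 2.4
vertex 1.784 -2.199 1.625
endloop
endfacet
facet normal 0.955 0.103 -0.277
outer loop
vertex 2.133 -2.205 2.826
vertex 1.784 -2.199 1.625
vertex 1.853 -1.124 2.261
endloop
endfacet
facet normal 0.841 0.405 0.359
outer loop
vertex 2.133 -2.205 2.826
vertex 1.853 -1.124 2.261
vertex 1.459 -1.34 3.429
endloop
endfacet
facet normal -0.070 0.089 0.994
outer loop
vertex 1.147 -2.549 3.515
vertex 1.459 -1.34 3.429
vertex 0.256 -1.681 3.375
endloop
endfacet
facet normal -0.134 -0.904 0.406
outer loop
vertex 1.347 -3.08 2.4
vertex 1.147 -2.549 3.515
vertex 0.187 -2.756 2.739
endloop
endfacet
facet normal 0.230 -0.705 -0.671
outer loop
vertex 1.784 -2.199 1.625
vertex 1.347 -3.08 2.4
vertex 0.581 -2.54 1.571
endloop
endfacet
facet normal 0.518 0.411 -0.750
outer loop
vertex 1.853 -1.124 2.261
vertex 1.784 -2.199 1.625
vertex 0.893 -1.331 1.485
endloop
endfacet
facet normal 0.333 0.901 0.279
outer loop
vertex 1.459 -1.34 3.429
vertex 1.853 -1.124 2.261
vertex 0.693 -0.8 2.6
endloop
endfacet

endsolid


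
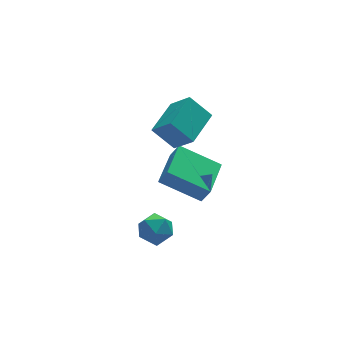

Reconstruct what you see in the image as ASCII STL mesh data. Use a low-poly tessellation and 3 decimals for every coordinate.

solid 
facet normal -0.599 -0.797 -0.078
outer loop
vertex 0.627 -4.127 -0.946
vertex -0.796 -3.143 -0.068
vertex 0.357 -3.851 -1.692
endloop
endfacet
facet normal 0.733 -0.507 -0.453
outer loop
vertex 1.436 -2.417 -1.552
vertex 0.627 -4.127 -0.946
vertex 0.357 -3.851 -1.692
endloop
endfacet
facet normal -0.599 -0.797 -0.078
outer loop
vertex 0.357 -3.851 -1.692
vertex -0.796 -3.143 -0.068
vertex -1.066 -2.867 -0.814
endloop
endfacet
facet normal -0.321 0.328 -0.888
outer loop
vertex -1.066 -2.867 -0.814
vertex 1.436 -2.417 -1.552
vertex 0.357 -3.851 -1.692
endloop
endfacet
facet normal 0.321 -0.328 0.888
outer loop
vertex 0.627 -4.127 -0.946
vertex 0.283 -1.709 0.072
vertex -0.796 -3.143 -0.068
endloop
endfacet
facet normal 0.733 -0.507 -0.453
outer loop
vertex 1.706 -2.693 -0.806
vertex 0.627 -4.127 -0.946
vertex 1.436 -2.417 -1.552
endloop
endfacet
facet normal 0.321 -0.328 0.888
outer loop
vertex 1.706 -2.693 -0.806
vertex 0.283 -1.709 0.072
vertex 0.627 -4.127 -0.946
endloop
endfacet
facet normal -0.733 0.507 0.453
outer loop
vertex -0.796 -3.143 -0.068
vertex 0.283 -1.709 0.072
vertex -1.066 -2.867 -0.814
endloop
endfacet
facet normal -0.321 0.328 -0.888
outer loop
vertex 0.013 -1.433 -0.674
vertex 1.436 -2.417 -1.552
vertex -1.066 -2.867 -0.814
endloop
endfacet
facet normal -0.733 0.507 0.453
outer loop
vertex -1.066 -2.867 -0.814
vertex 0.283 -1.709 0.072
vertex 0.013 -1.433 -0.674
endloop
endfacet
facet normal 0.599 0.797 0.078
outer loop
vertex 0.013 -1.433 -0.674
vertex 1.706 -2.693 -0.806
vertex 1.436 -2.417 -1.552
endloop
endfacet
facet normal 0.599 0.797 0.078
outer loop
vertex 0.283 -1.709 0.072
vertex 1.706 -2.693 -0.806
vertex 0.013 -1.433 -0.674
endloop
endfacet
facet normal -0.729 -0.661 -0.178
outer loop
vertex 0.073 -3.682 1.976
vertex -0.649 -3.128 2.876
vertex -0.412 -2.916 1.116
endloop
endfacet
facet normal 0.564 -0.432 -0.703
outer loop
vertex 0.849 -1.772 1.424
vertex 0.073 -3.682 1.976
vertex -0.412 -2.916 1.116
endloop
endfacet
facet normal -0.729 -0.661 -0.178
outer loop
vertex -0.412 -2.916 1.116
vertex -0.649 -3.128 2.876
vertex -1.134 -2.362 2.016
endloop
endfacet
facet normal -0.388 0.613 -0.688
outer loop
vertex -1.134 -2.362 2.016
vertex 0.849 -1.772 1.424
vertex -0.412 -2.916 1.116
endloop
endfacet
facet normal 0.388 -0.613 0.688
outer loop
vertex 0.073 -3.682 1.976
vertex 0.612 -1.984 3.184
vertex -0.649 -3.128 2.876
endloop
endfacet
facet normal 0.564 -0.432 -0.703
outer loop
vertex 1.334 -2.538 2.284
vertex 0.073 -3.682 1.976
vertex 0.849 -1.772 1.424
endloop
endfacet
facet normal 0.388 -0.613 0.688
outer loop
vertex 1.334 -2.538 2.284
vertex 0.612 -1.984 3.184
vertex 0.073 -3.682 1.976
endloop
endfacet
facet normal -0.564 0.432 0.703
outer loop
vertex -0.649 -3.128 2.876
vertex 0.612 -1.984 3.184
vertex -1.134 -2.362 2.016
endloop
endfacet
facet normal -0.388 0.613 -0.688
outer loop
vertex 0.127 -1.218 2.324
vertex 0.849 -1.772 1.424
vertex -1.134 -2.362 2.016
endloop
endfacet
facet normal -0.564 0.432 0.703
outer loop
vertex -1.134 -2.362 2.016
vertex 0.612 -1.984 3.184
vertex 0.127 -1.218 2.324
endloop
endfacet
facet normal 0.729 0.661 0.178
outer loop
vertex 0.127 -1.218 2.324
vertex 1.334 -2.538 2.284
vertex 0.849 -1.772 1.424
endloop
endfacet
facet normal 0.729 0.661 0.178
outer loop
vertex 0.612 -1.984 3.184
vertex 1.334 -2.538 2.284
vertex 0.127 -1.218 2.324
endloop
endfacet
facet normal 0.062 0.300 0.952
outer loop
vertex -1.42 -3.349 -2.259
vertex -2.031 -3.842 -2.064
vertex -1.268 -4.11 -2.029
endloop
endfacet
facet normal 0.699 0.331 0.634
outer loop
vertex -1.42 -3.349 -2.259
vertex -1.268 -4.11 -2.029
vertex -0.86 -3.785 -2.648
endloop
endfacet
facet normal 0.643 0.763 0.070
outer loop
vertex -1.42 -3.349 -2.259
vertex -0.86 -3.785 -2.648
vertex -1.371 -3.316 -3.066
endloop
endfacet
facet normal -0.030 0.999 0.039
outer loop
vertex -1.42 -3.349 -2.259
vertex -1.371 -3.316 -3.066
vertex -2.095 -3.352 -2.705
endloop
endfacet
facet normal -0.389 0.713 0.584
outer loop
vertex -1.42 -3.349 -2.259
vertex -2.095 -3.352 -2.705
vertex -2.031 -3.842 -2.064
endloop
endfacet
facet normal 0.859 -0.323 0.397
outer loop
vertex -0.86 -3.785 -2.648
vertex -1.268 -4.11 -2.029
vertex -1.125 -4.548 -2.695
endloop
endfacet
facet normal -0.173 -0.374 0.911
outer loop
vertex -1.268 -4.11 -2.029
vertex -2.031 -3.842 -2.064
vertex -1.849 -4.584 -2.334
endloop
endfacet
facet normal -0.902 0.294 0.315
outer loop
vertex -2.031 -3.842 -2.064
vertex -2.095 -3.352 -2.705
vertex -2.36 -4.115 -2.752
endloop
endfacet
facet normal -0.321 0.758 -0.568
outer loop
vertex -2.095 -3.352 -2.705
vertex -1.371 -3.316 -3.066
vertex -1.952 -3.79 -3.371
endloop
endfacet
facet normal 0.769 0.377 -0.517
outer loop
vertex -1.371 -3.316 -3.066
vertex -0.86 -3.785 -2.648
vertex -1.189 -4.058 -3.336
endloop
endfacet
facet normal 0.030 -0.999 -0.039
outer loop
vertex -1.8 -4.551 -3.141
vertex -1.125 -4.548 -2.695
vertex -1.849 -4.584 -2.334
endloop
endfacet
facet normal -0.643 -0.763 -0.070
outer loop
vertex -1.8 -4.551 -3.141
vertex -1.849 -4.584 -2.334
vertex -2.36 -4.115 -2.752
endloop
endfacet
facet normal -0.699 -0.331 -0.634
outer loop
vertex -1.8 -4.551 -3.141
vertex -2.36 -4.115 -2.752
vertex -1.952 -3.79 -3.371
endloop
endfacet
facet normal -0.062 -0.300 -0.952
outer loop
vertex -1.8 -4.551 -3.141
vertex -1.952 -3.79 -3.371
vertex -1.189 -4.058 -3.336
endloop
endfacet
facet normal 0.389 -0.713 -0.584
outer loop
vertex -1.8 -4.551 -3.141
vertex -1.189 -4.058 -3.336
vertex -1.125 -4.548 -2.695
endloop
endfacet
facet normal 0.321 -0.758 0.568
outer loop
vertex -1.849 -4.584 -2.334
vertex -1.125 -4.548 -2.695
vertex -1.268 -4.11 -2.029
endloop
endfacet
facet normal -0.769 -0.377 0.517
outer loop
vertex -2.36 -4.115 -2.752
vertex -1.849 -4.584 -2.334
vertex -2.031 -3.842 -2.064
endloop
endfacet
facet normal -0.859 0.323 -0.397
outer loop
vertex -1.952 -3.79 -3.371
vertex -2.36 -4.115 -2.752
vertex -2.095 -3.352 -2.705
endloop
endfacet
facet normal 0.173 0.374 -0.911
outer loop
vertex -1.189 -4.058 -3.336
vertex -1.952 -3.79 -3.371
vertex -1.371 -3.316 -3.066
endloop
endfacet
facet normal 0.902 -0.294 -0.315
outer loop
vertex -1.125 -4.548 -2.695
vertex -1.189 -4.058 -3.336
vertex -0.86 -3.785 -2.648
endloop
endfacet

endsolid


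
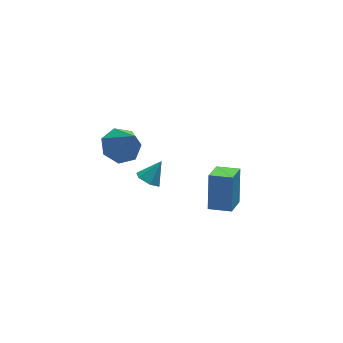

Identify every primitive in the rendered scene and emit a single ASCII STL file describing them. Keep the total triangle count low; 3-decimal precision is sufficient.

solid 
facet normal -0.624 -0.234 -0.745
outer loop
vertex 0.597 -3.658 -1.095
vertex 0.119 -3.753 -0.665
vertex 0.21 -3.165 -0.926
endloop
endfacet
facet normal 0.720 0.649 -0.245
outer loop
vertex 0.597 -3.658 -1.095
vertex 0.21 -3.165 -0.926
vertex 0.881 -3.467 0.245
endloop
endfacet
facet normal -0.624 -0.234 -0.745
outer loop
vertex 0.21 -3.165 -0.926
vertex 0.119 -3.753 -0.665
vertex -0.268 -3.259 -0.496
endloop
endfacet
facet normal 0.023 0.971 0.237
outer loop
vertex 0.21 -3.165 -0.926
vertex -0.268 -3.259 -0.496
vertex 0.881 -3.467 0.245
endloop
endfacet
facet normal -0.624 -0.234 -0.745
outer loop
vertex -0.268 -3.259 -0.496
vertex 0.119 -3.753 -0.665
vertex -0.359 -3.847 -0.235
endloop
endfacet
facet normal -0.437 0.421 0.795
outer loop
vertex -0.268 -3.259 -0.496
vertex -0.359 -3.847 -0.235
vertex 0.881 -3.467 0.245
endloop
endfacet
facet normal -0.624 -0.234 -0.745
outer loop
vertex -0.359 -3.847 -0.235
vertex 0.119 -3.753 -0.665
vertex 0.028 -4.341 -0.404
endloop
endfacet
facet normal -0.198 -0.453 0.870
outer loop
vertex -0.359 -3.847 -0.235
vertex 0.028 -4.341 -0.404
vertex 0.881 -3.467 0.245
endloop
endfacet
facet normal -0.623 -0.235 -0.746
outer loop
vertex 0.028 -4.341 -0.404
vertex 0.119 -3.753 -0.665
vertex 0.507 -4.247 -0.834
endloop
endfacet
facet normal 0.500 -0.775 0.387
outer loop
vertex 0.028 -4.341 -0.404
vertex 0.507 -4.247 -0.834
vertex 0.881 -3.467 0.245
endloop
endfacet
facet normal -0.624 -0.235 -0.745
outer loop
vertex 0.507 -4.247 -0.834
vertex 0.119 -3.753 -0.665
vertex 0.597 -3.658 -1.095
endloop
endfacet
facet normal 0.960 -0.223 -0.172
outer loop
vertex 0.507 -4.247 -0.834
vertex 0.597 -3.658 -1.095
vertex 0.881 -3.467 0.245
endloop
endfacet
facet normal -0.532 -0.721 0.444
outer loop
vertex 4.127 -4.21 -1.46
vertex 3.164 -3.575 -1.583
vertex 3.803 -5.039 -3.195
endloop
endfacet
facet normal 0.830 -0.547 0.106
outer loop
vertex 4.596 -3.965 -3.857
vertex 4.127 -4.21 -1.46
vertex 3.803 -5.039 -3.195
endloop
endfacet
facet normal -0.532 -0.721 0.444
outer loop
vertex 3.803 -5.039 -3.195
vertex 3.164 -3.575 -1.583
vertex 2.84 -4.404 -3.318
endloop
endfacet
facet normal -0.167 -0.425 -0.890
outer loop
vertex 2.84 -4.404 -3.318
vertex 4.596 -3.965 -3.857
vertex 3.803 -5.039 -3.195
endloop
endfacet
facet normal 0.167 0.425 0.890
outer loop
vertex 4.127 -4.21 -1.46
vertex 3.957 -2.501 -2.245
vertex 3.164 -3.575 -1.583
endloop
endfacet
facet normal 0.830 -0.547 0.106
outer loop
vertex 4.92 -3.136 -2.122
vertex 4.127 -4.21 -1.46
vertex 4.596 -3.965 -3.857
endloop
endfacet
facet normal 0.167 0.425 0.890
outer loop
vertex 4.92 -3.136 -2.122
vertex 3.957 -2.501 -2.245
vertex 4.127 -4.21 -1.46
endloop
endfacet
facet normal -0.830 0.547 -0.106
outer loop
vertex 3.164 -3.575 -1.583
vertex 3.957 -2.501 -2.245
vertex 2.84 -4.404 -3.318
endloop
endfacet
facet normal -0.167 -0.425 -0.890
outer loop
vertex 3.633 -3.33 -3.98
vertex 4.596 -3.965 -3.857
vertex 2.84 -4.404 -3.318
endloop
endfacet
facet normal -0.830 0.547 -0.106
outer loop
vertex 2.84 -4.404 -3.318
vertex 3.957 -2.501 -2.245
vertex 3.633 -3.33 -3.98
endloop
endfacet
facet normal 0.532 0.721 -0.444
outer loop
vertex 3.633 -3.33 -3.98
vertex 4.92 -3.136 -2.122
vertex 4.596 -3.965 -3.857
endloop
endfacet
facet normal 0.532 0.721 -0.444
outer loop
vertex 3.957 -2.501 -2.245
vertex 4.92 -3.136 -2.122
vertex 3.633 -3.33 -3.98
endloop
endfacet
facet normal -0.158 0.539 -0.827
outer loop
vertex -0.063 -3.425 1.79
vertex -1.017 -3.371 2.007
vertex -0.296 -2.761 2.267
endloop
endfacet
facet normal 0.936 0.083 0.342
outer loop
vertex -0.063 -3.425 1.79
vertex -0.296 -2.761 2.267
vertex -0.683 -4.509 3.753
endloop
endfacet
facet normal -0.158 0.539 -0.827
outer loop
vertex -0.296 -2.761 2.267
vertex -1.017 -3.371 2.007
vertex -1.072 -2.556 2.549
endloop
endfacet
facet normal 0.410 0.536 0.738
outer loop
vertex -0.296 -2.761 2.267
vertex -1.072 -2.556 2.549
vertex -0.683 -4.509 3.753
endloop
endfacet
facet normal -0.159 0.539 -0.827
outer loop
vertex -1.072 -2.556 2.549
vertex -1.017 -3.371 2.007
vertex -1.807 -2.966 2.423
endloop
endfacet
facet normal -0.380 0.429 0.819
outer loop
vertex -1.072 -2.556 2.549
vertex -1.807 -2.966 2.423
vertex -0.683 -4.509 3.753
endloop
endfacet
facet normal -0.159 0.540 -0.827
outer loop
vertex -1.807 -2.966 2.423
vertex -1.017 -3.371 2.007
vertex -1.947 -3.68 1.984
endloop
endfacet
facet normal -0.837 -0.158 0.524
outer loop
vertex -1.807 -2.966 2.423
vertex -1.947 -3.68 1.984
vertex -0.683 -4.509 3.753
endloop
endfacet
facet normal -0.158 0.539 -0.828
outer loop
vertex -1.947 -3.68 1.984
vertex -1.017 -3.371 2.007
vertex -1.387 -4.162 1.563
endloop
endfacet
facet normal -0.618 -0.783 0.075
outer loop
vertex -1.947 -3.68 1.984
vertex -1.387 -4.162 1.563
vertex -0.683 -4.509 3.753
endloop
endfacet
facet normal -0.159 0.539 -0.827
outer loop
vertex -1.387 -4.162 1.563
vertex -1.017 -3.371 2.007
vertex -0.549 -4.048 1.476
endloop
endfacet
facet normal 0.113 -0.975 -0.191
outer loop
vertex -1.387 -4.162 1.563
vertex -0.549 -4.048 1.476
vertex -0.683 -4.509 3.753
endloop
endfacet
facet normal -0.158 0.540 -0.827
outer loop
vertex -0.549 -4.048 1.476
vertex -1.017 -3.371 2.007
vertex -0.063 -3.425 1.79
endloop
endfacet
facet normal 0.804 -0.591 -0.072
outer loop
vertex -0.549 -4.048 1.476
vertex -0.063 -3.425 1.79
vertex -0.683 -4.509 3.753
endloop
endfacet

endsolid


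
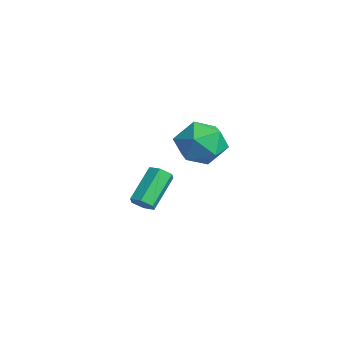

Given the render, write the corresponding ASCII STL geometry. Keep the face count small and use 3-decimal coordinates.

solid 
facet normal -0.104 0.458 0.883
outer loop
vertex 0.747 4.604 2.488
vertex 0.984 3.687 2.991
vertex 1.766 4.372 2.728
endloop
endfacet
facet normal 0.118 0.916 0.384
outer loop
vertex 0.747 4.604 2.488
vertex 1.766 4.372 2.728
vertex 1.524 4.802 1.776
endloop
endfacet
facet normal -0.365 0.920 -0.142
outer loop
vertex 0.747 4.604 2.488
vertex 1.524 4.802 1.776
vertex 0.592 4.382 1.45
endloop
endfacet
facet normal -0.885 0.464 0.033
outer loop
vertex 0.747 4.604 2.488
vertex 0.592 4.382 1.45
vertex 0.259 3.693 2.201
endloop
endfacet
facet normal -0.724 0.178 0.666
outer loop
vertex 0.747 4.604 2.488
vertex 0.259 3.693 2.201
vertex 0.984 3.687 2.991
endloop
endfacet
facet normal 0.733 0.670 0.116
outer loop
vertex 1.524 4.802 1.776
vertex 1.766 4.372 2.728
vertex 2.241 4.007 1.839
endloop
endfacet
facet normal 0.373 -0.071 0.925
outer loop
vertex 1.766 4.372 2.728
vertex 0.984 3.687 2.991
vertex 1.908 3.318 2.59
endloop
endfacet
facet normal -0.630 -0.523 0.574
outer loop
vertex 0.984 3.687 2.991
vertex 0.259 3.693 2.201
vertex 0.976 2.898 2.264
endloop
endfacet
facet normal -0.891 -0.061 -0.451
outer loop
vertex 0.259 3.693 2.201
vertex 0.592 4.382 1.45
vertex 0.734 3.328 1.312
endloop
endfacet
facet normal -0.048 0.677 -0.734
outer loop
vertex 0.592 4.382 1.45
vertex 1.524 4.802 1.776
vertex 1.516 4.013 1.049
endloop
endfacet
facet normal 0.885 -0.464 -0.033
outer loop
vertex 1.753 3.096 1.552
vertex 2.241 4.007 1.839
vertex 1.908 3.318 2.59
endloop
endfacet
facet normal 0.365 -0.920 0.142
outer loop
vertex 1.753 3.096 1.552
vertex 1.908 3.318 2.59
vertex 0.976 2.898 2.264
endloop
endfacet
facet normal -0.118 -0.916 -0.384
outer loop
vertex 1.753 3.096 1.552
vertex 0.976 2.898 2.264
vertex 0.734 3.328 1.312
endloop
endfacet
facet normal 0.104 -0.458 -0.883
outer loop
vertex 1.753 3.096 1.552
vertex 0.734 3.328 1.312
vertex 1.516 4.013 1.049
endloop
endfacet
facet normal 0.724 -0.178 -0.666
outer loop
vertex 1.753 3.096 1.552
vertex 1.516 4.013 1.049
vertex 2.241 4.007 1.839
endloop
endfacet
facet normal 0.891 0.061 0.451
outer loop
vertex 1.908 3.318 2.59
vertex 2.241 4.007 1.839
vertex 1.766 4.372 2.728
endloop
endfacet
facet normal 0.048 -0.677 0.734
outer loop
vertex 0.976 2.898 2.264
vertex 1.908 3.318 2.59
vertex 0.984 3.687 2.991
endloop
endfacet
facet normal -0.733 -0.670 -0.116
outer loop
vertex 0.734 3.328 1.312
vertex 0.976 2.898 2.264
vertex 0.259 3.693 2.201
endloop
endfacet
facet normal -0.373 0.071 -0.925
outer loop
vertex 1.516 4.013 1.049
vertex 0.734 3.328 1.312
vertex 0.592 4.382 1.45
endloop
endfacet
facet normal 0.630 0.523 -0.574
outer loop
vertex 2.241 4.007 1.839
vertex 1.516 4.013 1.049
vertex 1.524 4.802 1.776
endloop
endfacet
facet normal 0.458 -0.614 -0.643
outer loop
vertex -1.853 3.176 -2.625
vertex -2.322 2.925 -2.719
vertex -2.177 3.349 -3.021
endloop
endfacet
facet normal 0.657 0.721 -0.222
outer loop
vertex -1.853 3.176 -2.625
vertex -2.177 3.349 -3.021
vertex -2.649 4.246 -1.507
endloop
endfacet
facet normal 0.656 0.721 -0.223
outer loop
vertex -2.649 4.246 -1.507
vertex -2.177 3.349 -3.021
vertex -2.973 4.418 -1.903
endloop
endfacet
facet normal -0.458 0.615 0.642
outer loop
vertex -2.649 4.246 -1.507
vertex -2.973 4.418 -1.903
vertex -3.118 3.995 -1.601
endloop
endfacet
facet normal 0.458 -0.614 -0.643
outer loop
vertex -2.177 3.349 -3.021
vertex -2.322 2.925 -2.719
vertex -2.646 3.098 -3.115
endloop
endfacet
facet normal -0.192 0.638 -0.746
outer loop
vertex -2.177 3.349 -3.021
vertex -2.646 3.098 -3.115
vertex -2.973 4.418 -1.903
endloop
endfacet
facet normal -0.190 0.638 -0.746
outer loop
vertex -2.973 4.418 -1.903
vertex -2.646 3.098 -3.115
vertex -3.442 4.168 -1.997
endloop
endfacet
facet normal -0.457 0.615 0.643
outer loop
vertex -2.973 4.418 -1.903
vertex -3.442 4.168 -1.997
vertex -3.118 3.995 -1.601
endloop
endfacet
facet normal 0.458 -0.614 -0.643
outer loop
vertex -2.646 3.098 -3.115
vertex -2.322 2.925 -2.719
vertex -2.791 2.674 -2.813
endloop
endfacet
facet normal -0.848 -0.083 -0.524
outer loop
vertex -2.646 3.098 -3.115
vertex -2.791 2.674 -2.813
vertex -3.442 4.168 -1.997
endloop
endfacet
facet normal -0.848 -0.083 -0.524
outer loop
vertex -3.442 4.168 -1.997
vertex -2.791 2.674 -2.813
vertex -3.587 3.744 -1.695
endloop
endfacet
facet normal -0.458 0.614 0.643
outer loop
vertex -3.442 4.168 -1.997
vertex -3.587 3.744 -1.695
vertex -3.118 3.995 -1.601
endloop
endfacet
facet normal 0.458 -0.615 -0.642
outer loop
vertex -2.791 2.674 -2.813
vertex -2.322 2.925 -2.719
vertex -2.467 2.502 -2.417
endloop
endfacet
facet normal -0.656 -0.721 0.223
outer loop
vertex -2.791 2.674 -2.813
vertex -2.467 2.502 -2.417
vertex -3.587 3.744 -1.695
endloop
endfacet
facet normal -0.656 -0.721 0.222
outer loop
vertex -3.587 3.744 -1.695
vertex -2.467 2.502 -2.417
vertex -3.263 3.571 -1.299
endloop
endfacet
facet normal -0.458 0.614 0.643
outer loop
vertex -3.587 3.744 -1.695
vertex -3.263 3.571 -1.299
vertex -3.118 3.995 -1.601
endloop
endfacet
facet normal 0.457 -0.615 -0.643
outer loop
vertex -2.467 2.502 -2.417
vertex -2.322 2.925 -2.719
vertex -1.998 2.752 -2.323
endloop
endfacet
facet normal 0.191 -0.638 0.746
outer loop
vertex -2.467 2.502 -2.417
vertex -1.998 2.752 -2.323
vertex -3.263 3.571 -1.299
endloop
endfacet
facet normal 0.192 -0.637 0.746
outer loop
vertex -3.263 3.571 -1.299
vertex -1.998 2.752 -2.323
vertex -2.794 3.822 -1.205
endloop
endfacet
facet normal -0.458 0.614 0.643
outer loop
vertex -3.263 3.571 -1.299
vertex -2.794 3.822 -1.205
vertex -3.118 3.995 -1.601
endloop
endfacet
facet normal 0.458 -0.614 -0.643
outer loop
vertex -1.998 2.752 -2.323
vertex -2.322 2.925 -2.719
vertex -1.853 3.176 -2.625
endloop
endfacet
facet normal 0.848 0.083 0.524
outer loop
vertex -1.998 2.752 -2.323
vertex -1.853 3.176 -2.625
vertex -2.794 3.822 -1.205
endloop
endfacet
facet normal 0.848 0.083 0.524
outer loop
vertex -2.794 3.822 -1.205
vertex -1.853 3.176 -2.625
vertex -2.649 4.246 -1.507
endloop
endfacet
facet normal -0.458 0.614 0.643
outer loop
vertex -2.794 3.822 -1.205
vertex -2.649 4.246 -1.507
vertex -3.118 3.995 -1.601
endloop
endfacet

endsolid


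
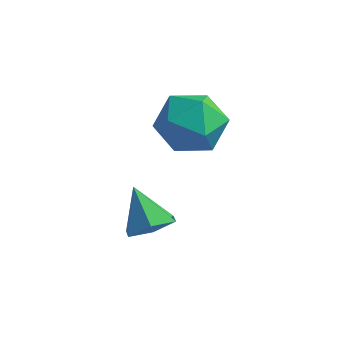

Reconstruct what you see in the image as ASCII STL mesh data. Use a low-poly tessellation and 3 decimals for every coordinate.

solid 
facet normal -0.213 0.961 -0.178
outer loop
vertex -1.911 0.162 1.944
vertex -2.823 0.013 2.231
vertex -2.152 0.281 2.874
endloop
endfacet
facet normal 0.471 0.882 0.009
outer loop
vertex -1.911 0.162 1.944
vertex -2.152 0.281 2.874
vertex -1.323 -0.159 2.642
endloop
endfacet
facet normal 0.777 0.435 -0.455
outer loop
vertex -1.911 0.162 1.944
vertex -1.323 -0.159 2.642
vertex -1.481 -0.7 1.855
endloop
endfacet
facet normal 0.282 0.237 -0.930
outer loop
vertex -1.911 0.162 1.944
vertex -1.481 -0.7 1.855
vertex -2.409 -0.593 1.601
endloop
endfacet
facet normal -0.330 0.562 -0.758
outer loop
vertex -1.911 0.162 1.944
vertex -2.409 -0.593 1.601
vertex -2.823 0.013 2.231
endloop
endfacet
facet normal 0.489 0.577 0.654
outer loop
vertex -1.323 -0.159 2.642
vertex -2.152 0.281 2.874
vertex -1.871 -0.507 3.359
endloop
endfacet
facet normal -0.617 0.705 0.350
outer loop
vertex -2.152 0.281 2.874
vertex -2.823 0.013 2.231
vertex -2.799 -0.4 3.105
endloop
endfacet
facet normal -0.807 0.060 -0.588
outer loop
vertex -2.823 0.013 2.231
vertex -2.409 -0.593 1.601
vertex -2.957 -0.941 2.318
endloop
endfacet
facet normal 0.183 -0.467 -0.865
outer loop
vertex -2.409 -0.593 1.601
vertex -1.481 -0.7 1.855
vertex -2.128 -1.381 2.086
endloop
endfacet
facet normal 0.984 -0.147 -0.097
outer loop
vertex -1.481 -0.7 1.855
vertex -1.323 -0.159 2.642
vertex -1.457 -1.113 2.729
endloop
endfacet
facet normal -0.282 -0.237 0.930
outer loop
vertex -2.369 -1.262 3.016
vertex -1.871 -0.507 3.359
vertex -2.799 -0.4 3.105
endloop
endfacet
facet normal -0.777 -0.435 0.455
outer loop
vertex -2.369 -1.262 3.016
vertex -2.799 -0.4 3.105
vertex -2.957 -0.941 2.318
endloop
endfacet
facet normal -0.471 -0.882 -0.009
outer loop
vertex -2.369 -1.262 3.016
vertex -2.957 -0.941 2.318
vertex -2.128 -1.381 2.086
endloop
endfacet
facet normal 0.213 -0.961 0.178
outer loop
vertex -2.369 -1.262 3.016
vertex -2.128 -1.381 2.086
vertex -1.457 -1.113 2.729
endloop
endfacet
facet normal 0.330 -0.562 0.758
outer loop
vertex -2.369 -1.262 3.016
vertex -1.457 -1.113 2.729
vertex -1.871 -0.507 3.359
endloop
endfacet
facet normal -0.183 0.467 0.865
outer loop
vertex -2.799 -0.4 3.105
vertex -1.871 -0.507 3.359
vertex -2.152 0.281 2.874
endloop
endfacet
facet normal -0.984 0.147 0.097
outer loop
vertex -2.957 -0.941 2.318
vertex -2.799 -0.4 3.105
vertex -2.823 0.013 2.231
endloop
endfacet
facet normal -0.489 -0.577 -0.654
outer loop
vertex -2.128 -1.381 2.086
vertex -2.957 -0.941 2.318
vertex -2.409 -0.593 1.601
endloop
endfacet
facet normal 0.617 -0.705 -0.350
outer loop
vertex -1.457 -1.113 2.729
vertex -2.128 -1.381 2.086
vertex -1.481 -0.7 1.855
endloop
endfacet
facet normal 0.807 -0.060 0.588
outer loop
vertex -1.871 -0.507 3.359
vertex -1.457 -1.113 2.729
vertex -1.323 -0.159 2.642
endloop
endfacet
facet normal 0.528 -0.242 -0.814
outer loop
vertex -1.97 -2.664 0.14
vertex -2.311 -2.186 -0.223
vertex -1.727 -2.019 0.106
endloop
endfacet
facet normal 0.460 -0.127 0.879
outer loop
vertex -1.97 -2.664 0.14
vertex -1.727 -2.019 0.106
vertex -2.949 -1.894 0.763
endloop
endfacet
facet normal 0.528 -0.242 -0.814
outer loop
vertex -1.727 -2.019 0.106
vertex -2.311 -2.186 -0.223
vertex -2.068 -1.541 -0.257
endloop
endfacet
facet normal 0.386 0.717 0.581
outer loop
vertex -1.727 -2.019 0.106
vertex -2.068 -1.541 -0.257
vertex -2.949 -1.894 0.763
endloop
endfacet
facet normal 0.527 -0.242 -0.814
outer loop
vertex -2.068 -1.541 -0.257
vertex -2.311 -2.186 -0.223
vertex -2.651 -1.708 -0.585
endloop
endfacet
facet normal -0.307 0.949 0.063
outer loop
vertex -2.068 -1.541 -0.257
vertex -2.651 -1.708 -0.585
vertex -2.949 -1.894 0.763
endloop
endfacet
facet normal 0.527 -0.242 -0.814
outer loop
vertex -2.651 -1.708 -0.585
vertex -2.311 -2.186 -0.223
vertex -2.894 -2.353 -0.551
endloop
endfacet
facet normal -0.927 0.341 -0.158
outer loop
vertex -2.651 -1.708 -0.585
vertex -2.894 -2.353 -0.551
vertex -2.949 -1.894 0.763
endloop
endfacet
facet normal 0.527 -0.242 -0.814
outer loop
vertex -2.894 -2.353 -0.551
vertex -2.311 -2.186 -0.223
vertex -2.554 -2.831 -0.189
endloop
endfacet
facet normal -0.854 -0.502 0.139
outer loop
vertex -2.894 -2.353 -0.551
vertex -2.554 -2.831 -0.189
vertex -2.949 -1.894 0.763
endloop
endfacet
facet normal 0.528 -0.242 -0.814
outer loop
vertex -2.554 -2.831 -0.189
vertex -2.311 -2.186 -0.223
vertex -1.97 -2.664 0.14
endloop
endfacet
facet normal -0.160 -0.736 0.658
outer loop
vertex -2.554 -2.831 -0.189
vertex -1.97 -2.664 0.14
vertex -2.949 -1.894 0.763
endloop
endfacet

endsolid


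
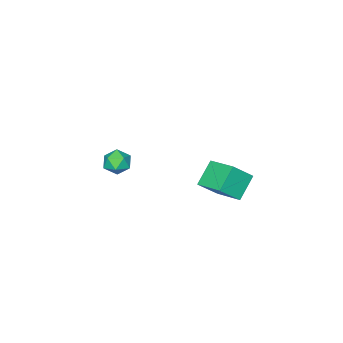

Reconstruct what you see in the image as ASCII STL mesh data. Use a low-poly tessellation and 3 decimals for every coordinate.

solid 
facet normal -0.812 -0.273 0.516
outer loop
vertex -3.167 -3.419 -0.659
vertex -3.046 -4.314 -0.942
vertex -2.64 -4.012 -0.143
endloop
endfacet
facet normal -0.489 0.283 0.825
outer loop
vertex -3.167 -3.419 -0.659
vertex -2.64 -4.012 -0.143
vertex -2.353 -3.12 -0.279
endloop
endfacet
facet normal -0.462 0.815 0.348
outer loop
vertex -3.167 -3.419 -0.659
vertex -2.353 -3.12 -0.279
vertex -2.582 -2.872 -1.163
endloop
endfacet
facet normal -0.768 0.588 -0.254
outer loop
vertex -3.167 -3.419 -0.659
vertex -2.582 -2.872 -1.163
vertex -3.01 -3.609 -1.573
endloop
endfacet
facet normal -0.985 -0.085 -0.151
outer loop
vertex -3.167 -3.419 -0.659
vertex -3.01 -3.609 -1.573
vertex -3.046 -4.314 -0.942
endloop
endfacet
facet normal 0.180 0.091 0.979
outer loop
vertex -2.353 -3.12 -0.279
vertex -2.64 -4.012 -0.143
vertex -1.73 -3.831 -0.327
endloop
endfacet
facet normal -0.342 -0.808 0.479
outer loop
vertex -2.64 -4.012 -0.143
vertex -3.046 -4.314 -0.942
vertex -2.158 -4.568 -0.737
endloop
endfacet
facet normal -0.622 -0.504 -0.599
outer loop
vertex -3.046 -4.314 -0.942
vertex -3.01 -3.609 -1.573
vertex -2.387 -4.32 -1.621
endloop
endfacet
facet normal -0.271 0.583 -0.766
outer loop
vertex -3.01 -3.609 -1.573
vertex -2.582 -2.872 -1.163
vertex -2.1 -3.428 -1.757
endloop
endfacet
facet normal 0.224 0.952 0.209
outer loop
vertex -2.582 -2.872 -1.163
vertex -2.353 -3.12 -0.279
vertex -1.694 -3.126 -0.958
endloop
endfacet
facet normal 0.768 -0.588 0.254
outer loop
vertex -1.573 -4.021 -1.241
vertex -1.73 -3.831 -0.327
vertex -2.158 -4.568 -0.737
endloop
endfacet
facet normal 0.462 -0.815 -0.348
outer loop
vertex -1.573 -4.021 -1.241
vertex -2.158 -4.568 -0.737
vertex -2.387 -4.32 -1.621
endloop
endfacet
facet normal 0.489 -0.283 -0.825
outer loop
vertex -1.573 -4.021 -1.241
vertex -2.387 -4.32 -1.621
vertex -2.1 -3.428 -1.757
endloop
endfacet
facet normal 0.812 0.273 -0.516
outer loop
vertex -1.573 -4.021 -1.241
vertex -2.1 -3.428 -1.757
vertex -1.694 -3.126 -0.958
endloop
endfacet
facet normal 0.985 0.085 0.151
outer loop
vertex -1.573 -4.021 -1.241
vertex -1.694 -3.126 -0.958
vertex -1.73 -3.831 -0.327
endloop
endfacet
facet normal 0.271 -0.583 0.766
outer loop
vertex -2.158 -4.568 -0.737
vertex -1.73 -3.831 -0.327
vertex -2.64 -4.012 -0.143
endloop
endfacet
facet normal -0.224 -0.952 -0.209
outer loop
vertex -2.387 -4.32 -1.621
vertex -2.158 -4.568 -0.737
vertex -3.046 -4.314 -0.942
endloop
endfacet
facet normal -0.180 -0.091 -0.979
outer loop
vertex -2.1 -3.428 -1.757
vertex -2.387 -4.32 -1.621
vertex -3.01 -3.609 -1.573
endloop
endfacet
facet normal 0.342 0.808 -0.479
outer loop
vertex -1.694 -3.126 -0.958
vertex -2.1 -3.428 -1.757
vertex -2.582 -2.872 -1.163
endloop
endfacet
facet normal 0.622 0.504 0.599
outer loop
vertex -1.73 -3.831 -0.327
vertex -1.694 -3.126 -0.958
vertex -2.353 -3.12 -0.279
endloop
endfacet
facet normal -0.737 -0.144 0.660
outer loop
vertex -3.908 2.285 1.571
vertex -3.726 4.179 2.188
vertex -5.026 2.765 0.427
endloop
endfacet
facet normal -0.091 -0.947 -0.308
outer loop
vertex -3.714 3.021 -0.748
vertex -3.908 2.285 1.571
vertex -5.026 2.765 0.427
endloop
endfacet
facet normal -0.737 -0.144 0.660
outer loop
vertex -5.026 2.765 0.427
vertex -3.726 4.179 2.188
vertex -4.844 4.659 1.044
endloop
endfacet
facet normal -0.670 0.287 -0.685
outer loop
vertex -4.844 4.659 1.044
vertex -3.714 3.021 -0.748
vertex -5.026 2.765 0.427
endloop
endfacet
facet normal 0.670 -0.287 0.685
outer loop
vertex -3.908 2.285 1.571
vertex -2.414 4.435 1.013
vertex -3.726 4.179 2.188
endloop
endfacet
facet normal -0.091 -0.947 -0.308
outer loop
vertex -2.596 2.541 0.396
vertex -3.908 2.285 1.571
vertex -3.714 3.021 -0.748
endloop
endfacet
facet normal 0.670 -0.287 0.685
outer loop
vertex -2.596 2.541 0.396
vertex -2.414 4.435 1.013
vertex -3.908 2.285 1.571
endloop
endfacet
facet normal 0.091 0.947 0.308
outer loop
vertex -3.726 4.179 2.188
vertex -2.414 4.435 1.013
vertex -4.844 4.659 1.044
endloop
endfacet
facet normal -0.670 0.287 -0.685
outer loop
vertex -3.532 4.915 -0.131
vertex -3.714 3.021 -0.748
vertex -4.844 4.659 1.044
endloop
endfacet
facet normal 0.091 0.947 0.308
outer loop
vertex -4.844 4.659 1.044
vertex -2.414 4.435 1.013
vertex -3.532 4.915 -0.131
endloop
endfacet
facet normal 0.737 0.144 -0.660
outer loop
vertex -3.532 4.915 -0.131
vertex -2.596 2.541 0.396
vertex -3.714 3.021 -0.748
endloop
endfacet
facet normal 0.737 0.144 -0.660
outer loop
vertex -2.414 4.435 1.013
vertex -2.596 2.541 0.396
vertex -3.532 4.915 -0.131
endloop
endfacet

endsolid


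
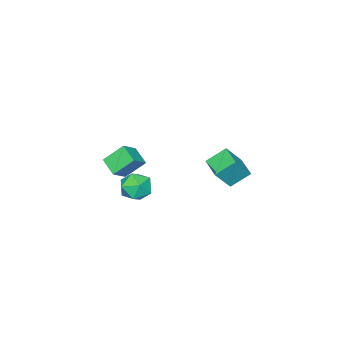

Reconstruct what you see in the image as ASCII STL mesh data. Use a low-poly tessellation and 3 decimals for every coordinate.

solid 
facet normal -0.508 0.518 0.688
outer loop
vertex 1.997 -0.157 -1.068
vertex 2.264 0.63 -1.463
vertex 1.251 -0.174 -1.606
endloop
endfacet
facet normal -0.290 -0.855 0.430
outer loop
vertex 1.836 -0.77 -2.397
vertex 1.997 -0.157 -1.068
vertex 1.251 -0.174 -1.606
endloop
endfacet
facet normal -0.509 0.519 0.687
outer loop
vertex 1.251 -0.174 -1.606
vertex 2.264 0.63 -1.463
vertex 1.519 0.613 -2.002
endloop
endfacet
facet normal -0.811 -0.019 -0.585
outer loop
vertex 1.519 0.613 -2.002
vertex 1.836 -0.77 -2.397
vertex 1.251 -0.174 -1.606
endloop
endfacet
facet normal 0.811 0.019 0.585
outer loop
vertex 1.997 -0.157 -1.068
vertex 2.849 0.034 -2.254
vertex 2.264 0.63 -1.463
endloop
endfacet
facet normal -0.291 -0.855 0.430
outer loop
vertex 2.581 -0.753 -1.858
vertex 1.997 -0.157 -1.068
vertex 1.836 -0.77 -2.397
endloop
endfacet
facet normal 0.811 0.018 0.585
outer loop
vertex 2.581 -0.753 -1.858
vertex 2.849 0.034 -2.254
vertex 1.997 -0.157 -1.068
endloop
endfacet
facet normal 0.291 0.855 -0.429
outer loop
vertex 2.264 0.63 -1.463
vertex 2.849 0.034 -2.254
vertex 1.519 0.613 -2.002
endloop
endfacet
facet normal -0.811 -0.019 -0.585
outer loop
vertex 2.103 0.017 -2.792
vertex 1.836 -0.77 -2.397
vertex 1.519 0.613 -2.002
endloop
endfacet
facet normal 0.291 0.855 -0.430
outer loop
vertex 1.519 0.613 -2.002
vertex 2.849 0.034 -2.254
vertex 2.103 0.017 -2.792
endloop
endfacet
facet normal 0.509 -0.518 -0.687
outer loop
vertex 2.103 0.017 -2.792
vertex 2.581 -0.753 -1.858
vertex 1.836 -0.77 -2.397
endloop
endfacet
facet normal 0.508 -0.519 -0.688
outer loop
vertex 2.849 0.034 -2.254
vertex 2.581 -0.753 -1.858
vertex 2.103 0.017 -2.792
endloop
endfacet
facet normal -0.580 0.199 -0.790
outer loop
vertex -3.466 1.616 -3.967
vertex -2.914 2.564 -4.133
vertex -2.757 1.088 -4.621
endloop
endfacet
facet normal -0.498 -0.854 0.150
outer loop
vertex -2.026 0.836 -3.627
vertex -3.466 1.616 -3.967
vertex -2.757 1.088 -4.621
endloop
endfacet
facet normal -0.581 0.199 -0.789
outer loop
vertex -2.757 1.088 -4.621
vertex -2.914 2.564 -4.133
vertex -2.205 2.036 -4.788
endloop
endfacet
facet normal 0.644 -0.480 -0.595
outer loop
vertex -2.205 2.036 -4.788
vertex -2.026 0.836 -3.627
vertex -2.757 1.088 -4.621
endloop
endfacet
facet normal -0.644 0.480 0.596
outer loop
vertex -3.466 1.616 -3.967
vertex -2.183 2.312 -3.139
vertex -2.914 2.564 -4.133
endloop
endfacet
facet normal -0.498 -0.854 0.150
outer loop
vertex -2.735 1.364 -2.972
vertex -3.466 1.616 -3.967
vertex -2.026 0.836 -3.627
endloop
endfacet
facet normal -0.644 0.480 0.595
outer loop
vertex -2.735 1.364 -2.972
vertex -2.183 2.312 -3.139
vertex -3.466 1.616 -3.967
endloop
endfacet
facet normal 0.498 0.854 -0.150
outer loop
vertex -2.914 2.564 -4.133
vertex -2.183 2.312 -3.139
vertex -2.205 2.036 -4.788
endloop
endfacet
facet normal 0.645 -0.480 -0.595
outer loop
vertex -1.474 1.784 -3.793
vertex -2.026 0.836 -3.627
vertex -2.205 2.036 -4.788
endloop
endfacet
facet normal 0.498 0.854 -0.150
outer loop
vertex -2.205 2.036 -4.788
vertex -2.183 2.312 -3.139
vertex -1.474 1.784 -3.793
endloop
endfacet
facet normal 0.580 -0.200 0.789
outer loop
vertex -1.474 1.784 -3.793
vertex -2.735 1.364 -2.972
vertex -2.026 0.836 -3.627
endloop
endfacet
facet normal 0.580 -0.199 0.790
outer loop
vertex -2.183 2.312 -3.139
vertex -2.735 1.364 -2.972
vertex -1.474 1.784 -3.793
endloop
endfacet
facet normal -0.130 0.889 0.439
outer loop
vertex 2.646 1.858 -2.683
vertex 2.309 1.514 -2.086
vertex 3.068 1.625 -2.086
endloop
endfacet
facet normal 0.452 0.892 0.028
outer loop
vertex 2.646 1.858 -2.683
vertex 3.068 1.625 -2.086
vertex 3.324 1.518 -2.802
endloop
endfacet
facet normal 0.253 0.728 -0.638
outer loop
vertex 2.646 1.858 -2.683
vertex 3.324 1.518 -2.802
vertex 2.722 1.34 -3.244
endloop
endfacet
facet normal -0.451 0.624 -0.638
outer loop
vertex 2.646 1.858 -2.683
vertex 2.722 1.34 -3.244
vertex 2.095 1.338 -2.802
endloop
endfacet
facet normal -0.689 0.724 0.028
outer loop
vertex 2.646 1.858 -2.683
vertex 2.095 1.338 -2.802
vertex 2.309 1.514 -2.086
endloop
endfacet
facet normal 0.889 0.376 0.262
outer loop
vertex 3.324 1.518 -2.802
vertex 3.068 1.625 -2.086
vertex 3.405 0.962 -2.278
endloop
endfacet
facet normal -0.054 0.372 0.927
outer loop
vertex 3.068 1.625 -2.086
vertex 2.309 1.514 -2.086
vertex 2.778 0.96 -1.836
endloop
endfacet
facet normal -0.960 0.106 0.261
outer loop
vertex 2.309 1.514 -2.086
vertex 2.095 1.338 -2.802
vertex 2.176 0.782 -2.278
endloop
endfacet
facet normal -0.575 -0.056 -0.816
outer loop
vertex 2.095 1.338 -2.802
vertex 2.722 1.34 -3.244
vertex 2.432 0.675 -2.994
endloop
endfacet
facet normal 0.567 0.111 -0.816
outer loop
vertex 2.722 1.34 -3.244
vertex 3.324 1.518 -2.802
vertex 3.191 0.786 -2.994
endloop
endfacet
facet normal 0.451 -0.624 0.638
outer loop
vertex 2.854 0.442 -2.397
vertex 3.405 0.962 -2.278
vertex 2.778 0.96 -1.836
endloop
endfacet
facet normal -0.253 -0.728 0.638
outer loop
vertex 2.854 0.442 -2.397
vertex 2.778 0.96 -1.836
vertex 2.176 0.782 -2.278
endloop
endfacet
facet normal -0.452 -0.892 -0.028
outer loop
vertex 2.854 0.442 -2.397
vertex 2.176 0.782 -2.278
vertex 2.432 0.675 -2.994
endloop
endfacet
facet normal 0.130 -0.889 -0.439
outer loop
vertex 2.854 0.442 -2.397
vertex 2.432 0.675 -2.994
vertex 3.191 0.786 -2.994
endloop
endfacet
facet normal 0.689 -0.724 -0.028
outer loop
vertex 2.854 0.442 -2.397
vertex 3.191 0.786 -2.994
vertex 3.405 0.962 -2.278
endloop
endfacet
facet normal 0.575 0.056 0.816
outer loop
vertex 2.778 0.96 -1.836
vertex 3.405 0.962 -2.278
vertex 3.068 1.625 -2.086
endloop
endfacet
facet normal -0.567 -0.111 0.816
outer loop
vertex 2.176 0.782 -2.278
vertex 2.778 0.96 -1.836
vertex 2.309 1.514 -2.086
endloop
endfacet
facet normal -0.889 -0.376 -0.262
outer loop
vertex 2.432 0.675 -2.994
vertex 2.176 0.782 -2.278
vertex 2.095 1.338 -2.802
endloop
endfacet
facet normal 0.054 -0.372 -0.927
outer loop
vertex 3.191 0.786 -2.994
vertex 2.432 0.675 -2.994
vertex 2.722 1.34 -3.244
endloop
endfacet
facet normal 0.960 -0.106 -0.261
outer loop
vertex 3.405 0.962 -2.278
vertex 3.191 0.786 -2.994
vertex 3.324 1.518 -2.802
endloop
endfacet

endsolid
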